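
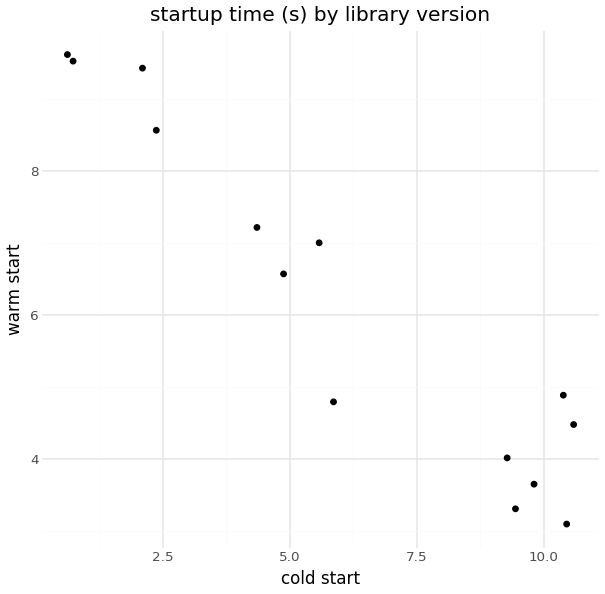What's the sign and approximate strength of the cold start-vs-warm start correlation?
negative, strong

Points are negatively correlated; strong (|r| ≈ 1.0).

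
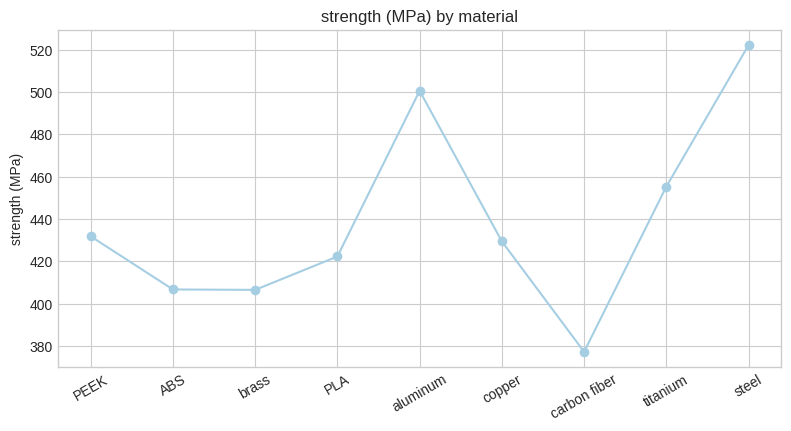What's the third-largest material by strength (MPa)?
Top 4: steel ≈ 520, aluminum ≈ 500, titanium ≈ 460, PEEK ≈ 440.

titanium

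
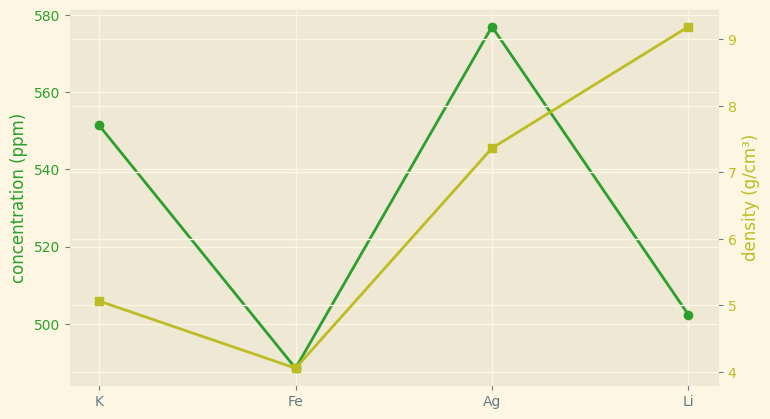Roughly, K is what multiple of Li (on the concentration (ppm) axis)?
≈ 1.1×

K ≈ 550, Li ≈ 500; 550/500 ≈ 1.1.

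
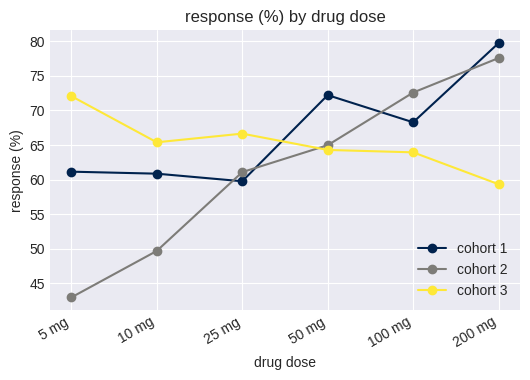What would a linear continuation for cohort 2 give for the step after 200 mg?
Last three: 65, 75, 80 → slope ≈ 7.5/step → next ≈ 87.5.

≈ 87.5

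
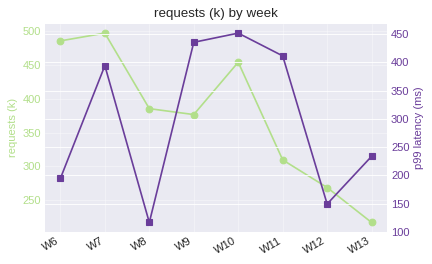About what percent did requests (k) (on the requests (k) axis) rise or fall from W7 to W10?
≈ -10%

W7 ≈ 500, W10 ≈ 450; (450 − 500) / 500 ≈ -10%.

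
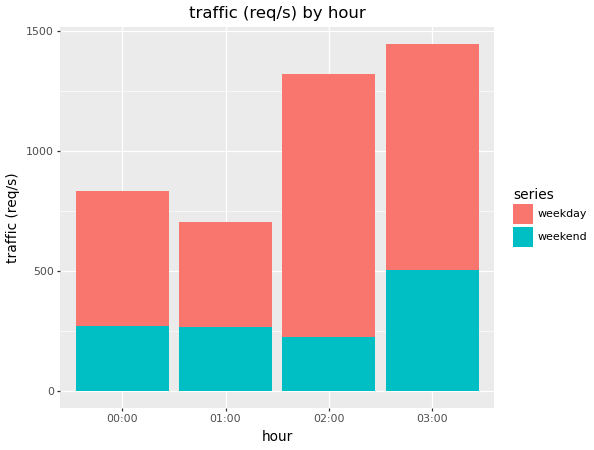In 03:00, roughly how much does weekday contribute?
weekday top ≈ 1400, bottom ≈ 600; segment ≈ 800.

≈ 800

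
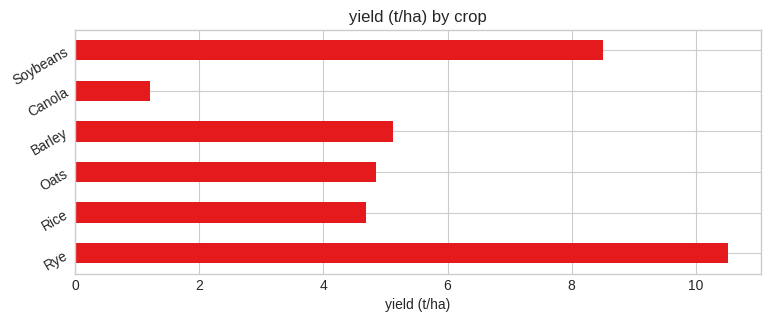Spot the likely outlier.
Rye ≈ 11; the rest sit between ≈ 1 and ≈ 8.

Rye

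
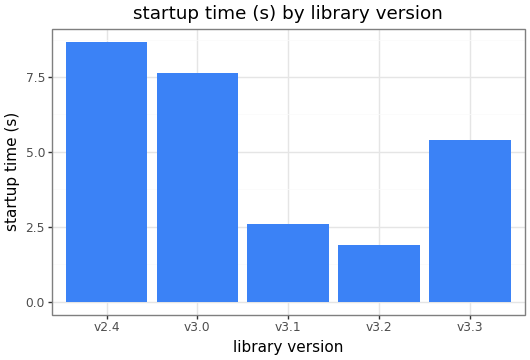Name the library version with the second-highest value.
Top 3: v2.4 ≈ 9, v3.0 ≈ 8, v3.3 ≈ 5.

v3.0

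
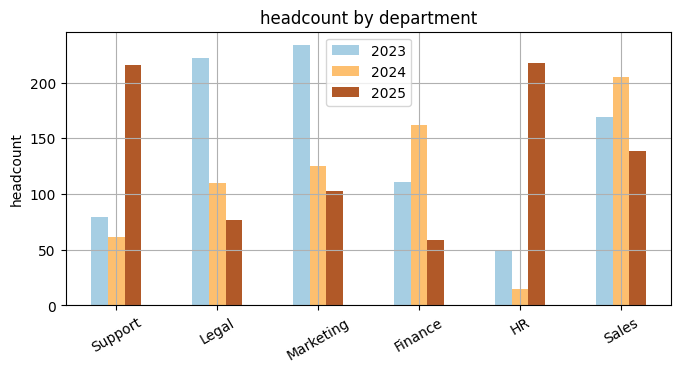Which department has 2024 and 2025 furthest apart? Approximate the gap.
HR, ≈ 200

HR: 2024 ≈ 20, 2025 ≈ 220 → gap ≈ 200. Next-largest (Support) is only ≈ 160.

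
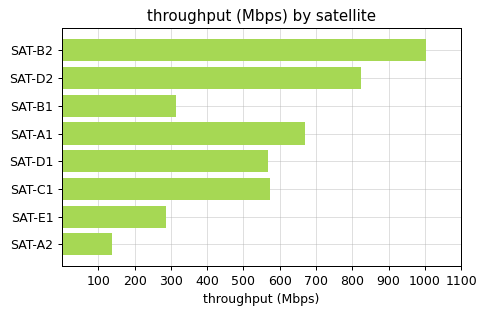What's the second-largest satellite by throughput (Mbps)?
Top 3: SAT-B2 ≈ 1000, SAT-D2 ≈ 800, SAT-A1 ≈ 700.

SAT-D2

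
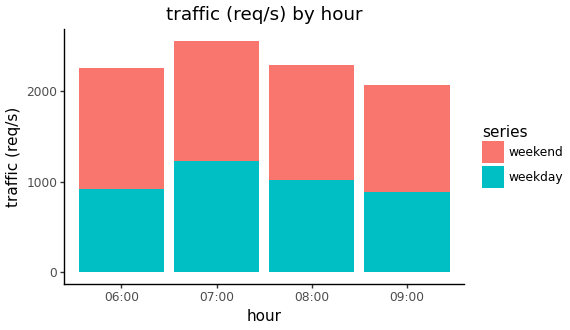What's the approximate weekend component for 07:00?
weekend top ≈ 2500, bottom ≈ 1000; segment ≈ 1500.

≈ 1500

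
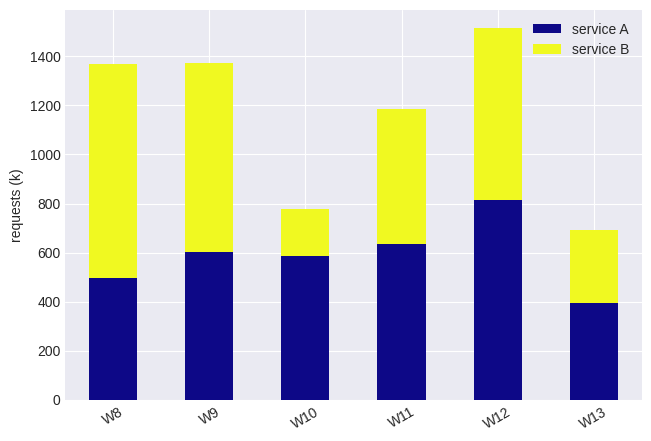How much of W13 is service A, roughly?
service A top ≈ 400, bottom ≈ 0; segment ≈ 400.

≈ 400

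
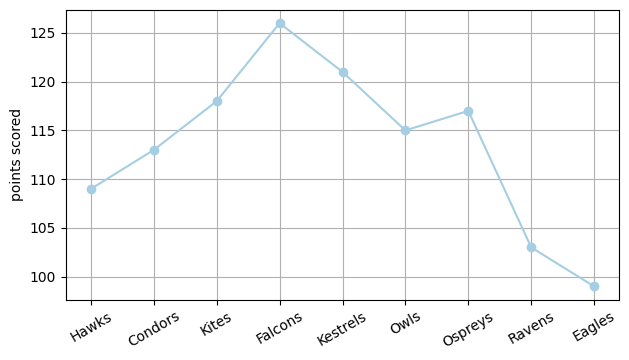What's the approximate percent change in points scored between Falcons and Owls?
≈ -8%

Falcons ≈ 125, Owls ≈ 115; (115 − 125) / 125 ≈ -8%.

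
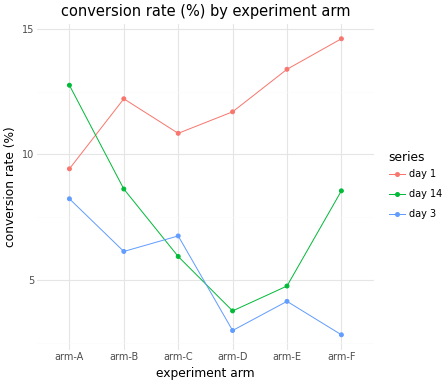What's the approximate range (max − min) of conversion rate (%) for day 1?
≈ 6

Max arm-F ≈ 15, min arm-A ≈ 9; range ≈ 6.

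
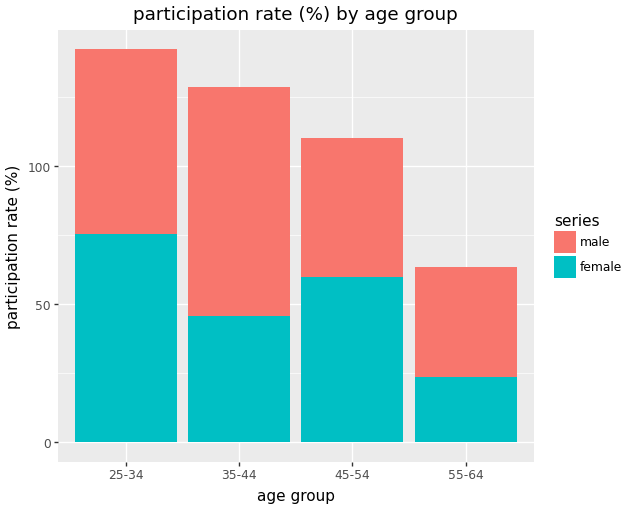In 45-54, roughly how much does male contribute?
male top ≈ 120, bottom ≈ 60; segment ≈ 60.

≈ 60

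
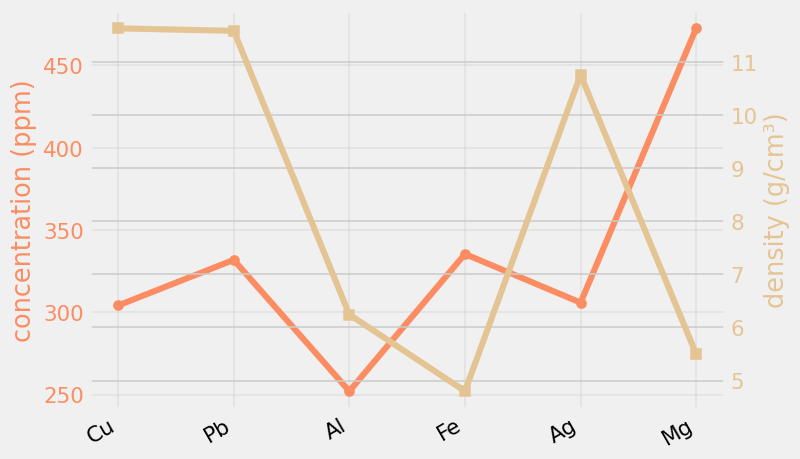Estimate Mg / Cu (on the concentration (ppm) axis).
≈ 1.6×

Mg ≈ 480, Cu ≈ 300; 480/300 ≈ 1.6.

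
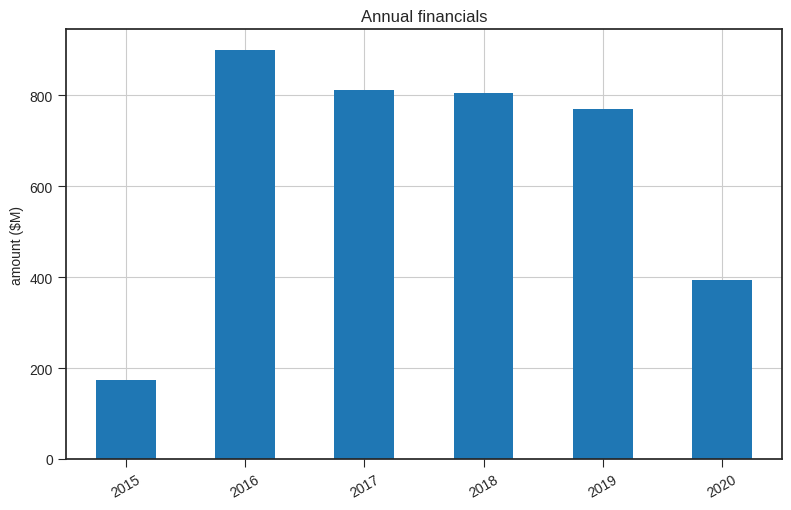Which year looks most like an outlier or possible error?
2015 ≈ 200; the rest sit between ≈ 400 and ≈ 900.

2015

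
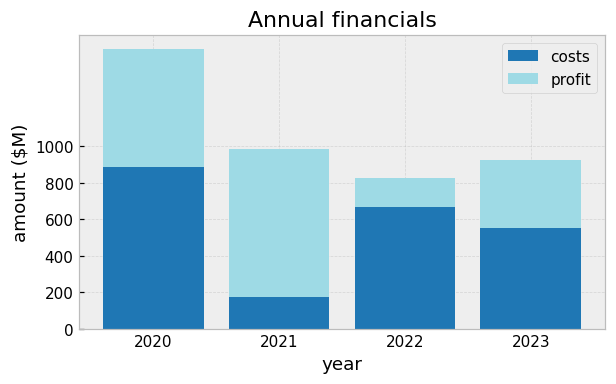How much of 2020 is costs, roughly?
costs top ≈ 800, bottom ≈ 0; segment ≈ 800.

≈ 800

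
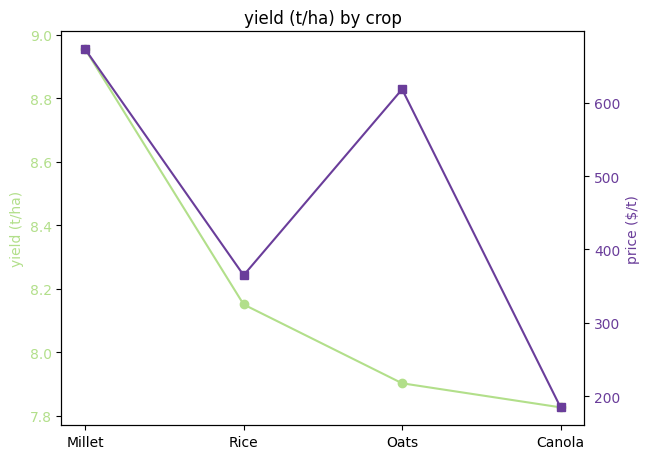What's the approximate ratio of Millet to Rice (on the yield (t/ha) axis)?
Millet ≈ 9.0, Rice ≈ 8.2; 9.0/8.2 ≈ 1.1.

≈ 1.1×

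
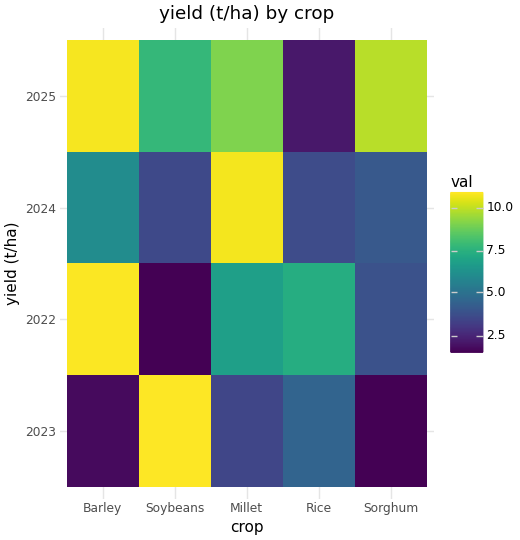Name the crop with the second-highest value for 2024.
Top 3 for 2024: Millet ≈ 11, Barley ≈ 6, Sorghum ≈ 4.

Barley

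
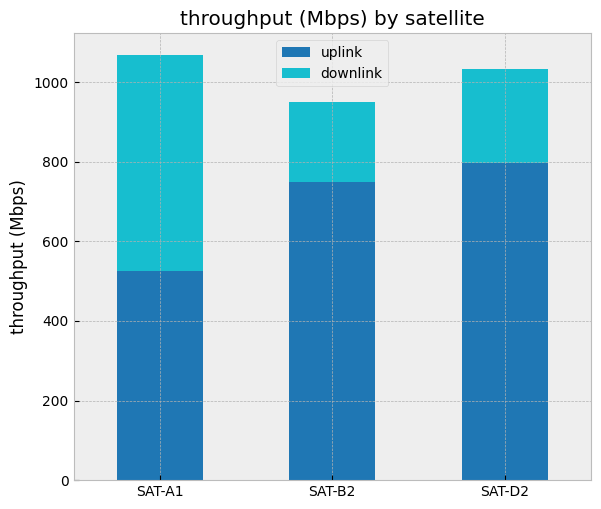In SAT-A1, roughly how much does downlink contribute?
downlink top ≈ 1100, bottom ≈ 500; segment ≈ 600.

≈ 600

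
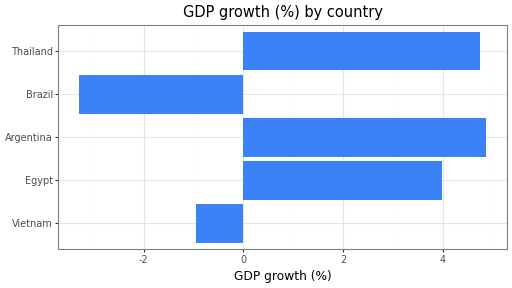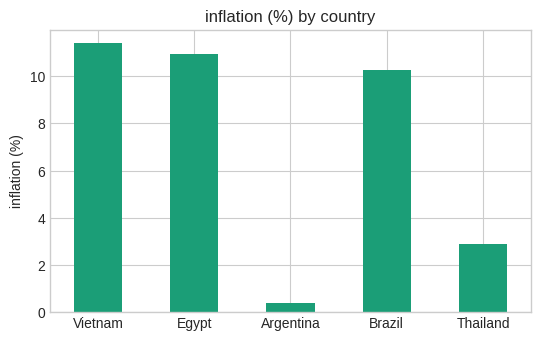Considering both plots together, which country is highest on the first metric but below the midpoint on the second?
Argentina

Chart 2 median inflation (%) ≈ 10; below-median countries: Argentina, Thailand. Among those, Argentina has the highest GDP growth (%) (≈ 5).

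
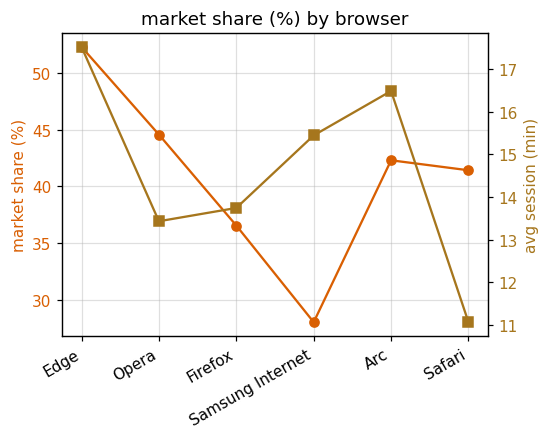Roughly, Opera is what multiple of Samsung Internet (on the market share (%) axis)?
Opera ≈ 45, Samsung Internet ≈ 30; 45/30 ≈ 1.5.

≈ 1.5×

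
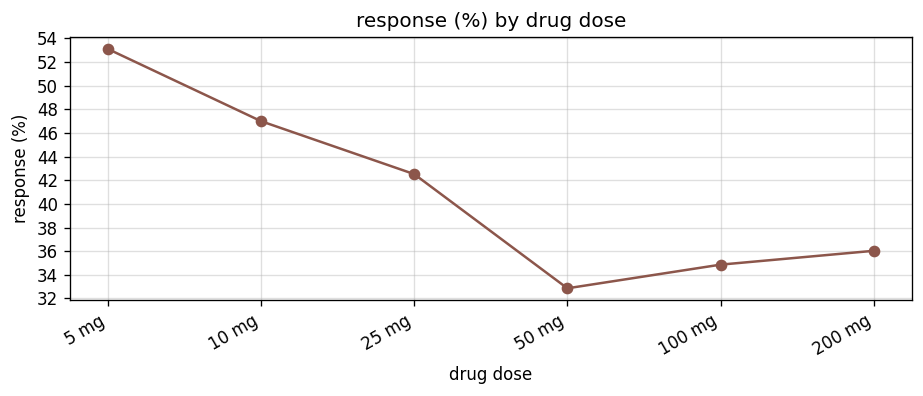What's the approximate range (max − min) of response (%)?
Max 5 mg ≈ 54, min 50 mg ≈ 32; range ≈ 22.

≈ 22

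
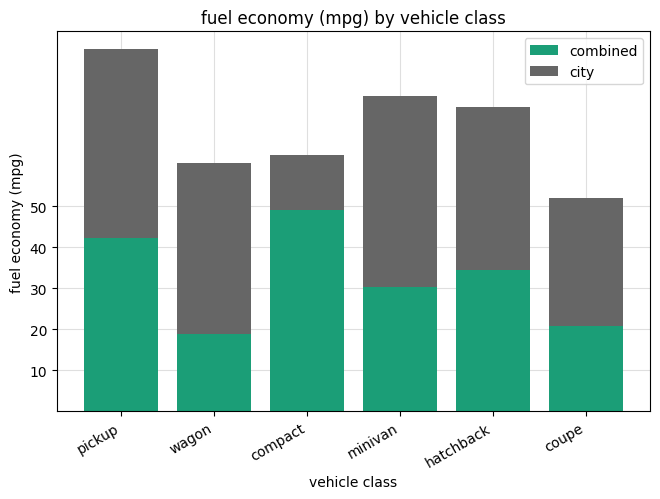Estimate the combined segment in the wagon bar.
combined top ≈ 20, bottom ≈ 0; segment ≈ 20.

≈ 20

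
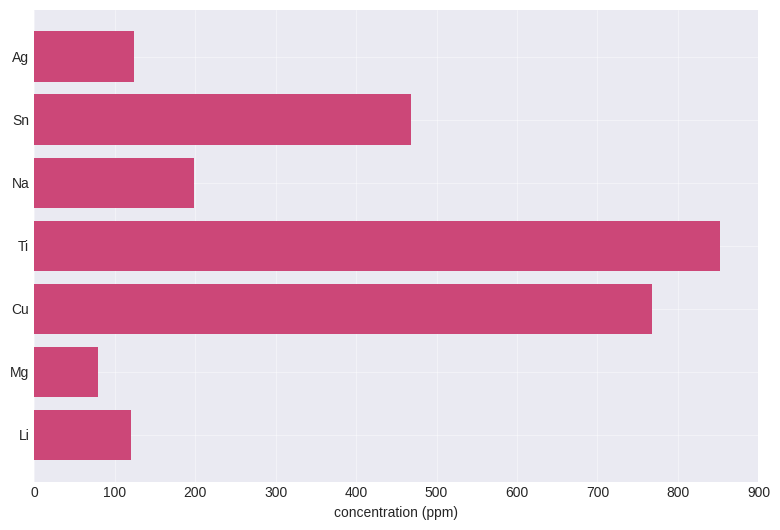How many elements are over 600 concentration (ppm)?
2

Above 600: Ti, Cu.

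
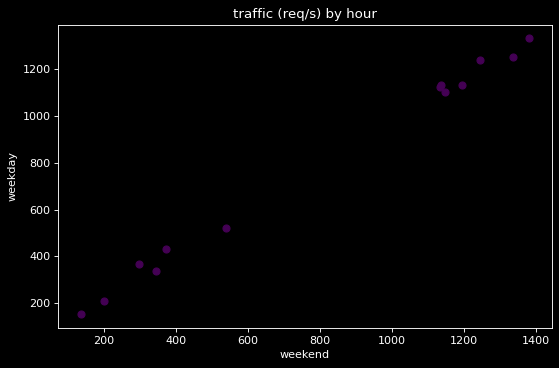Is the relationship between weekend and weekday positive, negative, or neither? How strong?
positive, strong

Points are positively correlated; strong (|r| ≈ 1.0).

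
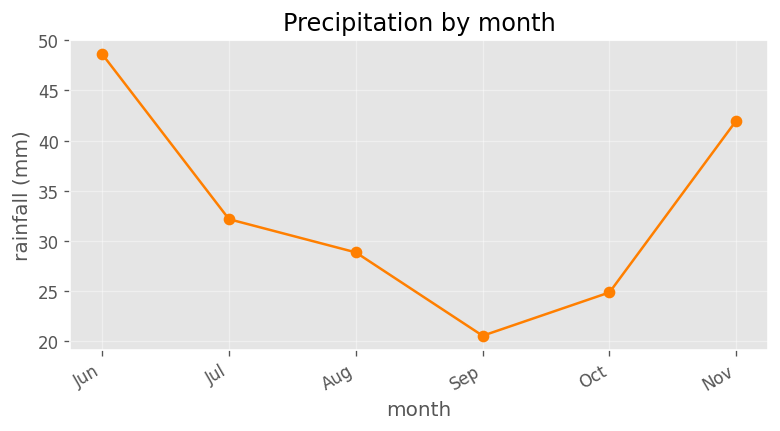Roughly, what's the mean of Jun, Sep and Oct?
≈ 32

(50 + 20 + 25) / 3 ≈ 32.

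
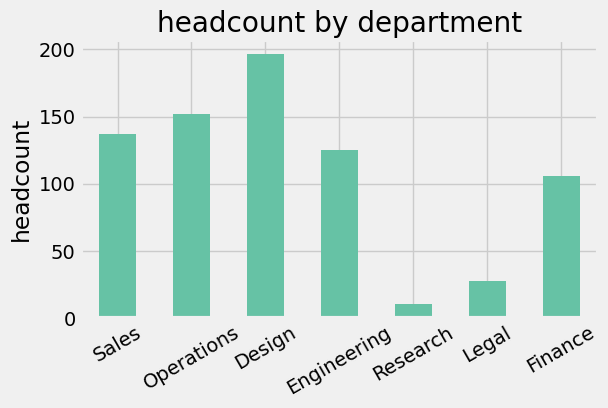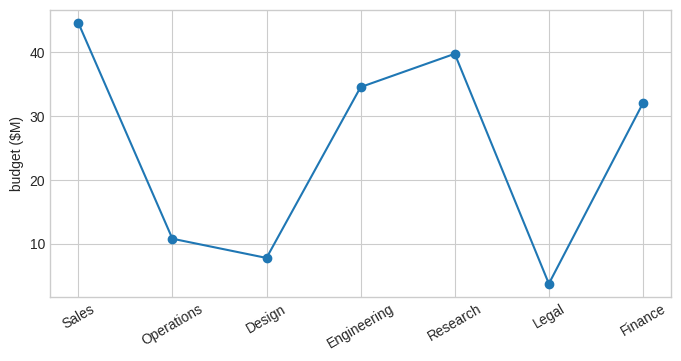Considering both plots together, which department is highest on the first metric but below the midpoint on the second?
Chart 2 median budget ($M) ≈ 30; below-median departments: Operations, Design, Legal. Among those, Design has the highest headcount (≈ 200).

Design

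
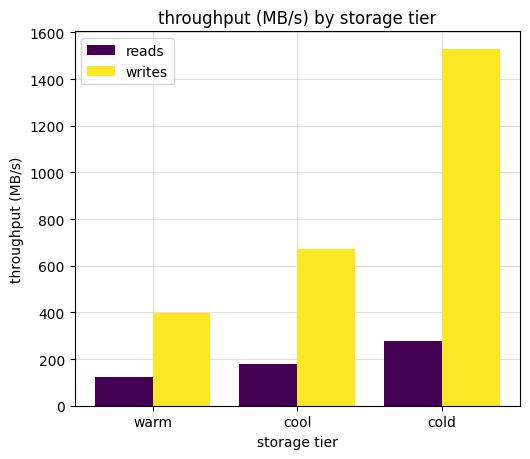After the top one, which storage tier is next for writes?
Top 3 for writes: cold ≈ 1600, cool ≈ 600, warm ≈ 400.

cool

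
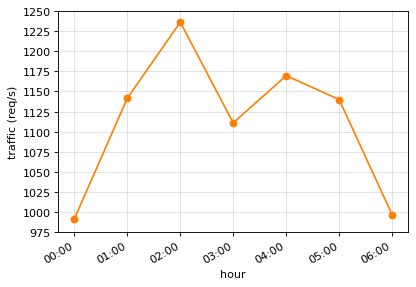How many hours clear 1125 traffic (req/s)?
Above 1125: 01:00, 02:00, 04:00, 05:00.

4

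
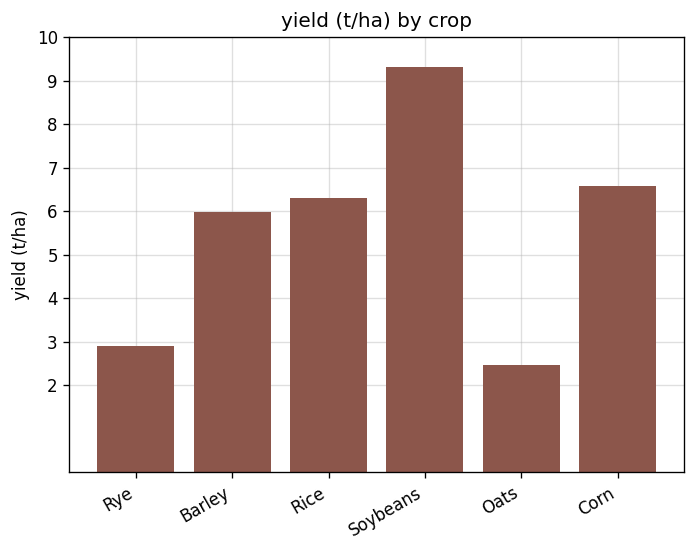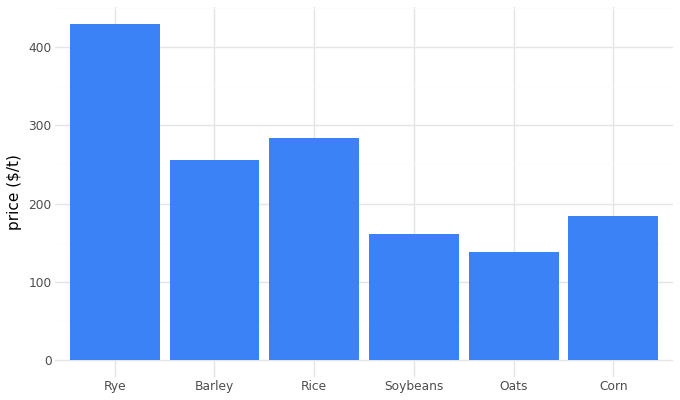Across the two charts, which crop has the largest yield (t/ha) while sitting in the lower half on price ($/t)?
Soybeans

Chart 2 median price ($/t) ≈ 200; below-median crops: Soybeans, Oats, Corn. Among those, Soybeans has the highest yield (t/ha) (≈ 9).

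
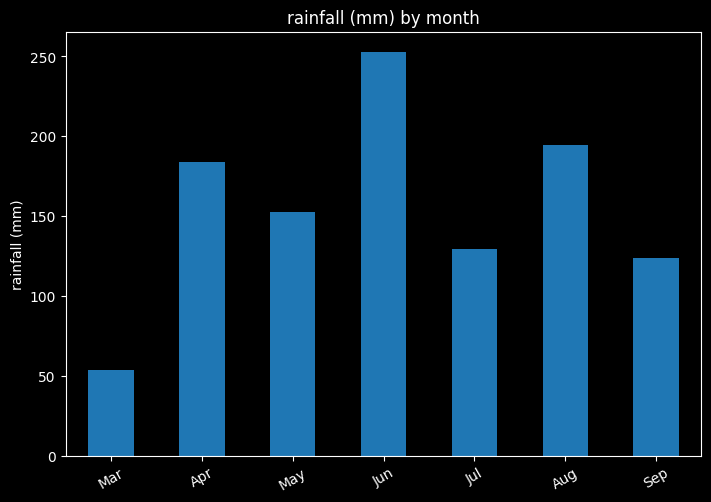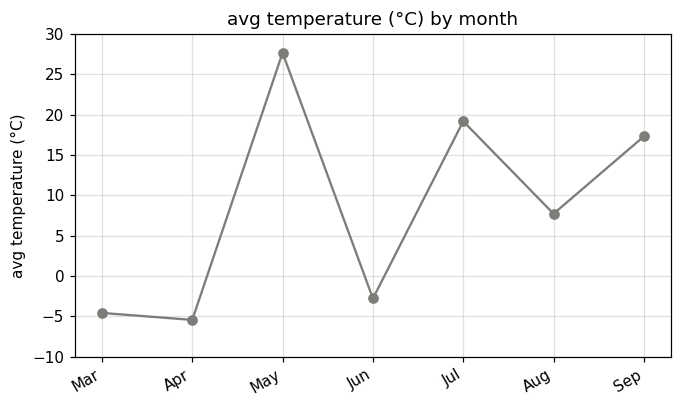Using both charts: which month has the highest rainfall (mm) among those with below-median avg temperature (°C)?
Chart 2 median avg temperature (°C) ≈ 10; below-median months: Mar, Apr, Jun. Among those, Jun has the highest rainfall (mm) (≈ 250).

Jun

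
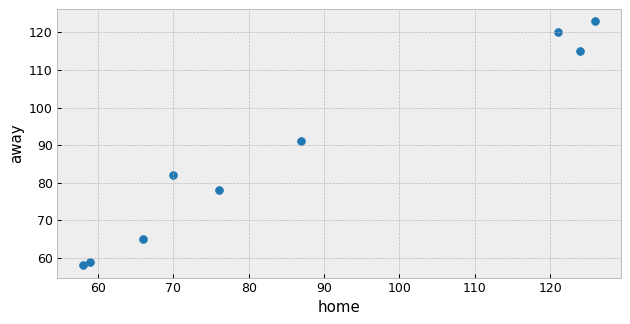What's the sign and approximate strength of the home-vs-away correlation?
Points are positively correlated; strong (|r| ≈ 1.0).

positive, strong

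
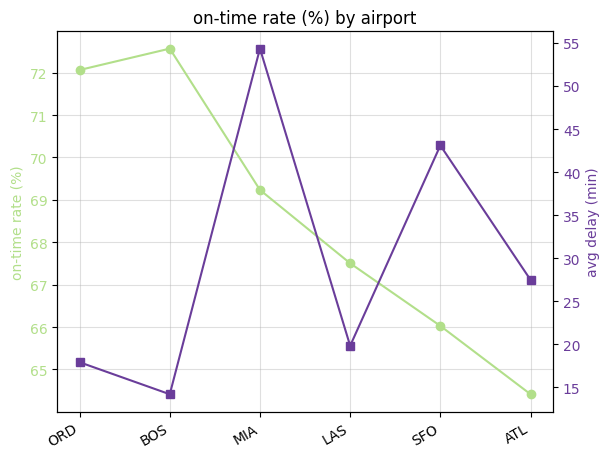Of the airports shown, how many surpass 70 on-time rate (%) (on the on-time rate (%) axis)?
2

Above 70: ORD, BOS.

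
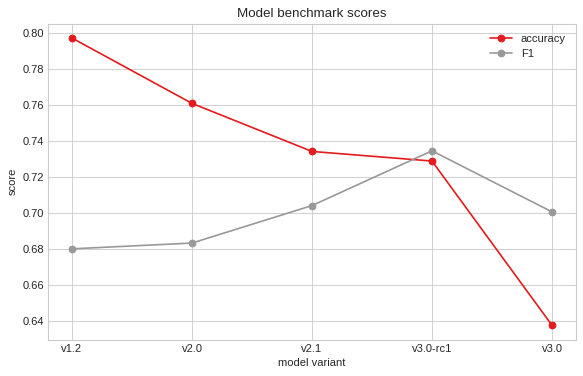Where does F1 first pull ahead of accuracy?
v3.0-rc1

v2.1: F1 ≈ 0.70 vs accuracy ≈ 0.74 (not yet); v3.0-rc1: F1 ≈ 0.74 vs accuracy ≈ 0.72 (first crossover).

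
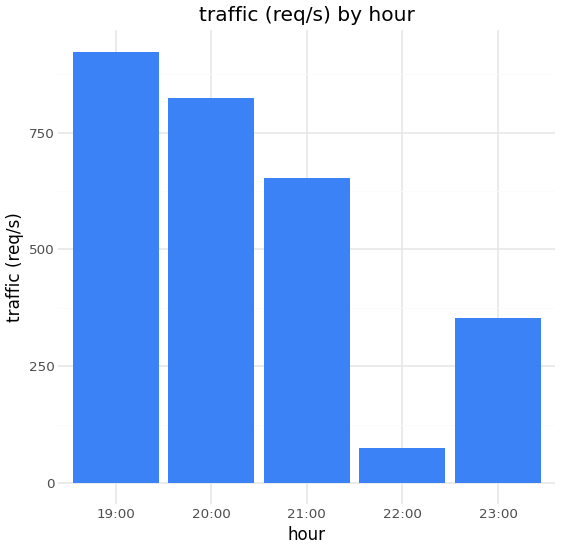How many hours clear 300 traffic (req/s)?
4

Above 300: 19:00, 20:00, 21:00, 23:00.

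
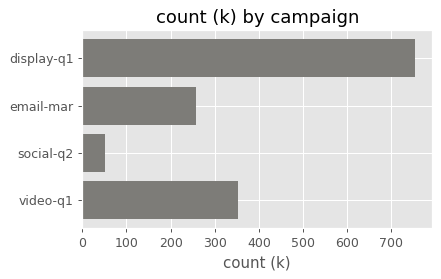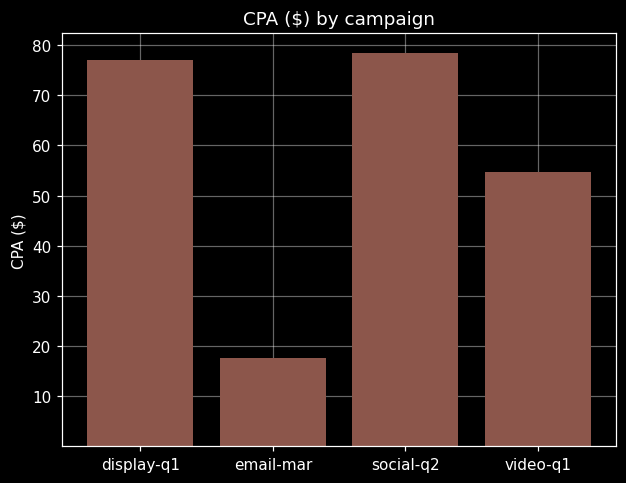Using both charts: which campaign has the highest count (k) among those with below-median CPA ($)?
video-q1

Chart 2 median CPA ($) ≈ 70; below-median campaigns: email-mar, video-q1. Among those, video-q1 has the highest count (k) (≈ 400).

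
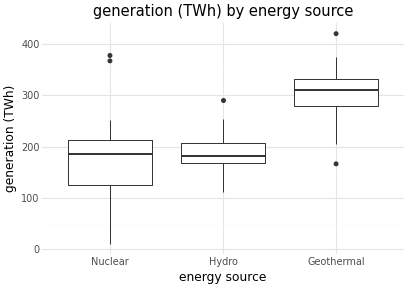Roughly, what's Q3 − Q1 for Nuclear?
≈ 100

Q3 ≈ 220, Q1 ≈ 120; IQR ≈ 100.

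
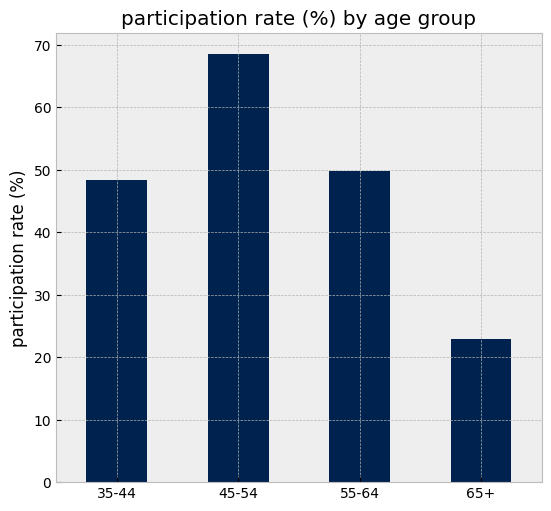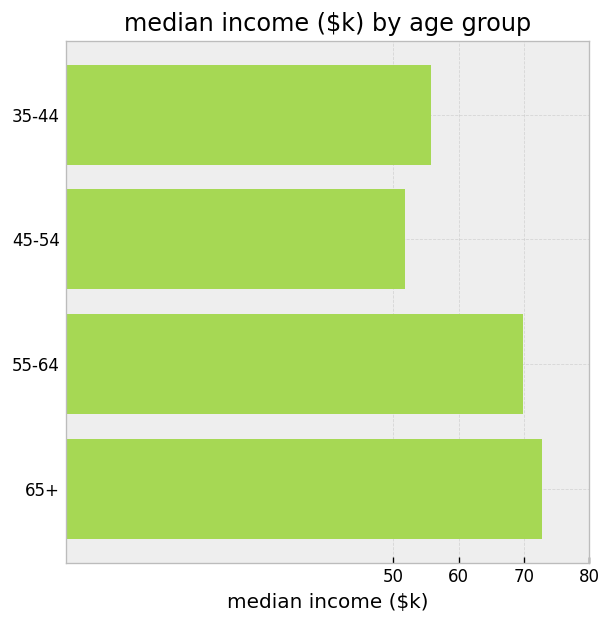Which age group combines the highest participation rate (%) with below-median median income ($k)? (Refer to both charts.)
Chart 2 median median income ($k) ≈ 60; below-median age groups: 35-44, 45-54. Among those, 45-54 has the highest participation rate (%) (≈ 70).

45-54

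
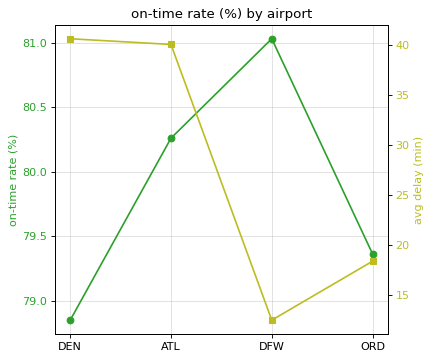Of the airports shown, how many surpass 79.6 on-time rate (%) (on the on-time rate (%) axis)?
Above 79.6: ATL, DFW.

2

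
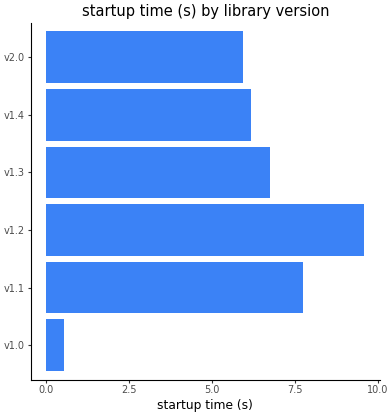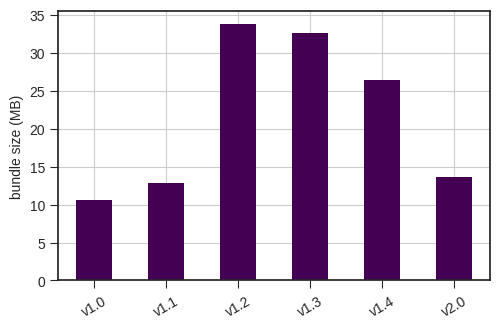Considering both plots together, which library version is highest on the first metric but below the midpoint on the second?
v1.1

Chart 2 median bundle size (MB) ≈ 20; below-median library versions: v1.0, v1.1, v2.0. Among those, v1.1 has the highest startup time (s) (≈ 8).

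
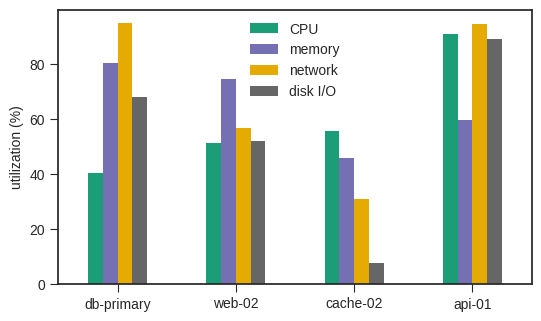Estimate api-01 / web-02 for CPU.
api-01 ≈ 90, web-02 ≈ 50; 90/50 ≈ 1.8.

≈ 1.8×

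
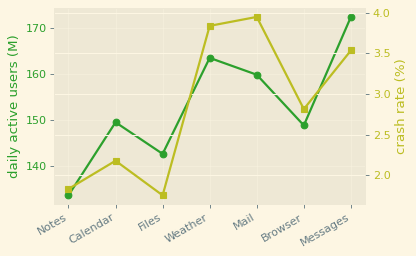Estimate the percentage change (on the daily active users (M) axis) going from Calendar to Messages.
≈ +13.3%

Calendar ≈ 150, Messages ≈ 170; (170 − 150) / 150 ≈ +13.3%.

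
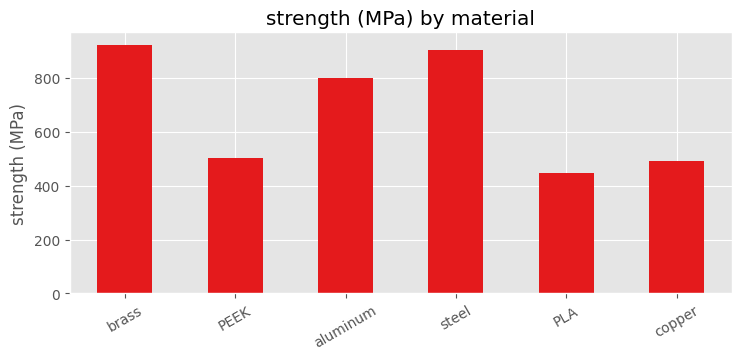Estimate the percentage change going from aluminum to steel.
≈ +12.5%

aluminum ≈ 800, steel ≈ 900; (900 − 800) / 800 ≈ +12.5%.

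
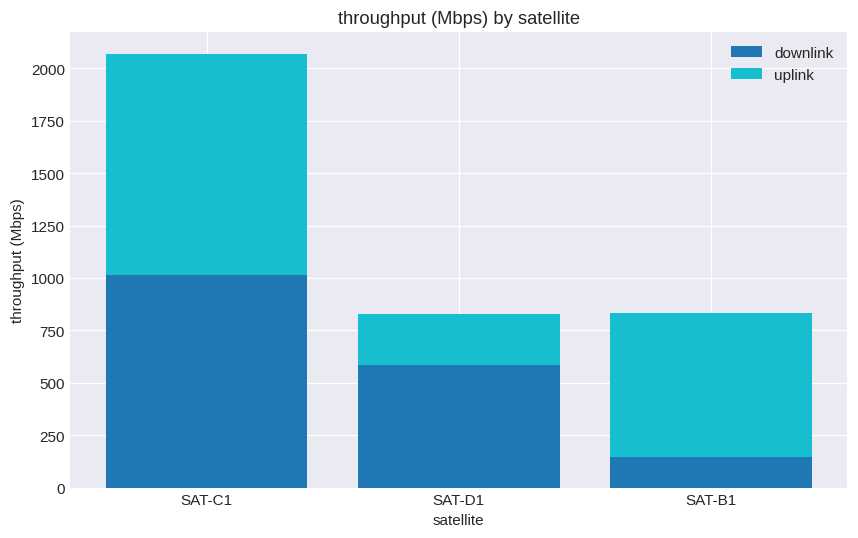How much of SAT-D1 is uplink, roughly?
uplink top ≈ 800, bottom ≈ 600; segment ≈ 200.

≈ 200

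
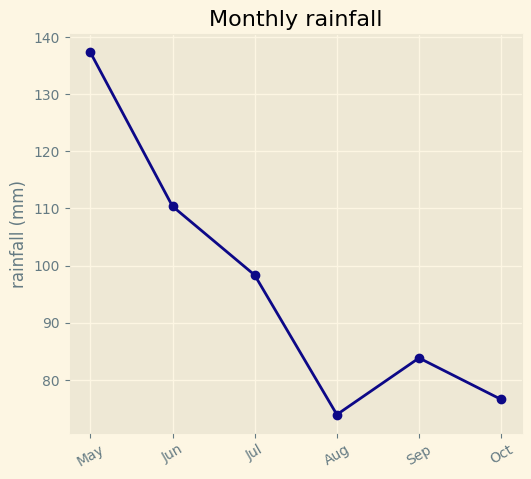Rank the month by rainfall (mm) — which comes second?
Top 3: May ≈ 140, Jun ≈ 110, Jul ≈ 100.

Jun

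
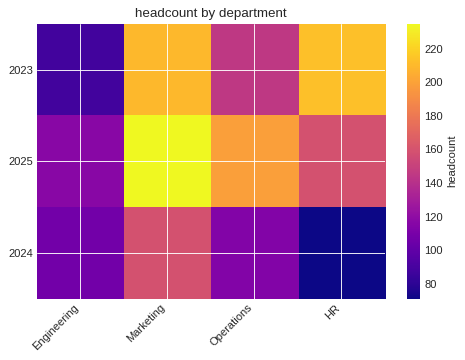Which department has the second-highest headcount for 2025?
Operations

Top 3 for 2025: Marketing ≈ 240, Operations ≈ 200, HR ≈ 160.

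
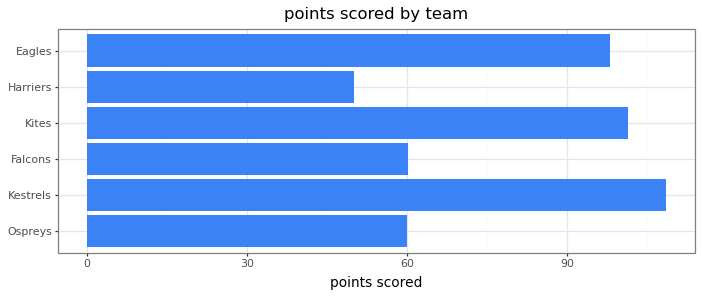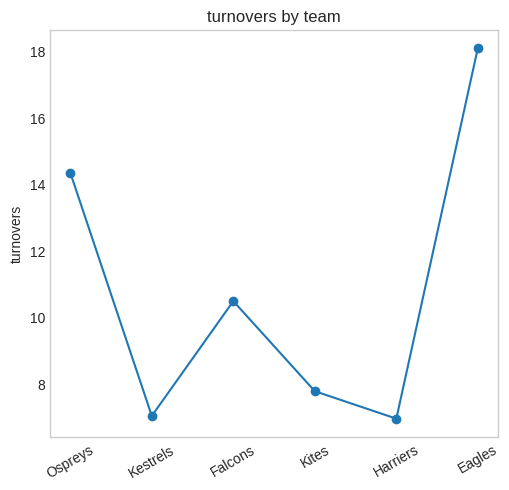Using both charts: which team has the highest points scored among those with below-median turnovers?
Chart 2 median turnovers ≈ 10; below-median teams: Kestrels, Kites, Harriers. Among those, Kestrels has the highest points scored (≈ 110).

Kestrels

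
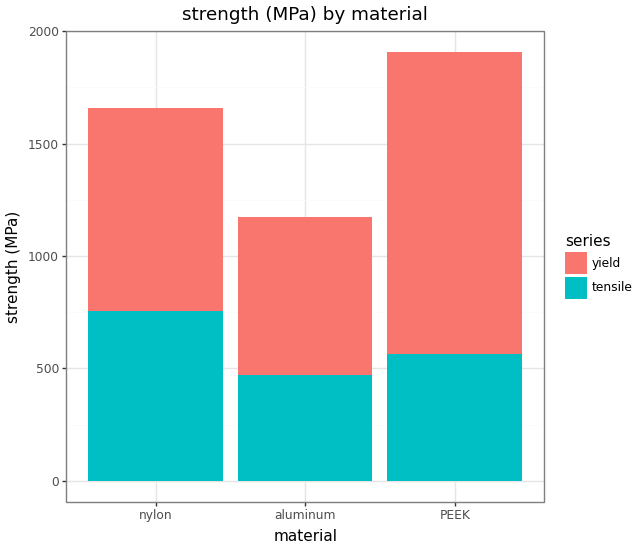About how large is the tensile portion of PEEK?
≈ 600

tensile top ≈ 600, bottom ≈ 0; segment ≈ 600.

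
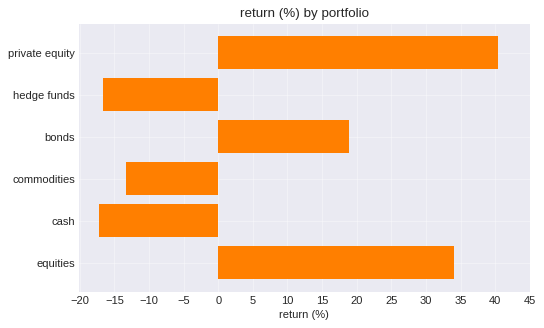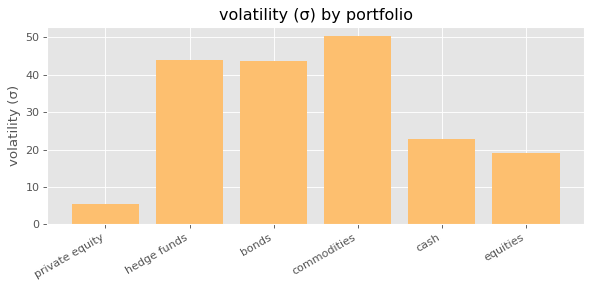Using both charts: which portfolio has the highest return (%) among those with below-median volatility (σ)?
private equity

Chart 2 median volatility (σ) ≈ 35; below-median portfolios: private equity, cash, equities. Among those, private equity has the highest return (%) (≈ 40).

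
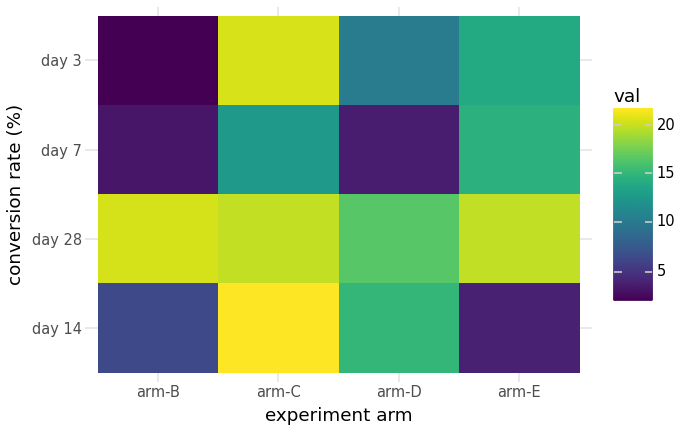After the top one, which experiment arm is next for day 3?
arm-E

Top 3 for day 3: arm-C ≈ 20, arm-E ≈ 14, arm-D ≈ 10.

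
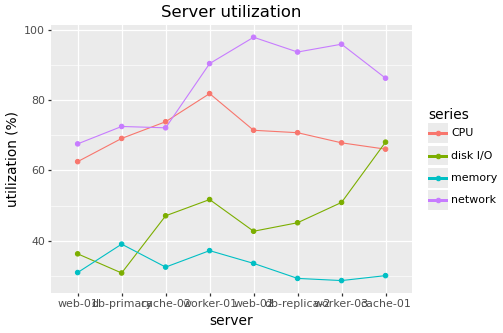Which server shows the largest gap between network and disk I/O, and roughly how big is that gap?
web-02, ≈ 60 %

web-02: network ≈ 100, disk I/O ≈ 40 → gap ≈ 60. Next-largest (db-replica-2) is only ≈ 40.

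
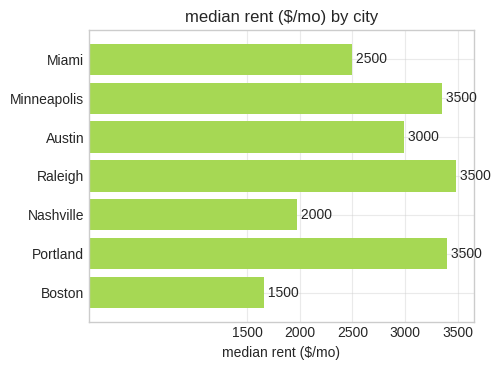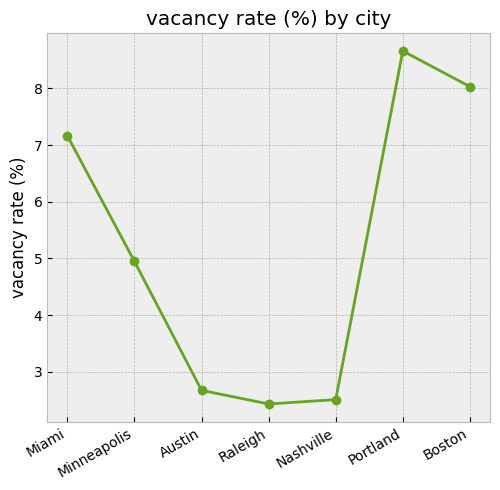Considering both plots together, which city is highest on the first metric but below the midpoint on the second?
Raleigh

Chart 2 median vacancy rate (%) ≈ 5; below-median cities: Austin, Raleigh, Nashville. Among those, Raleigh has the highest median rent ($/mo) (≈ 3500).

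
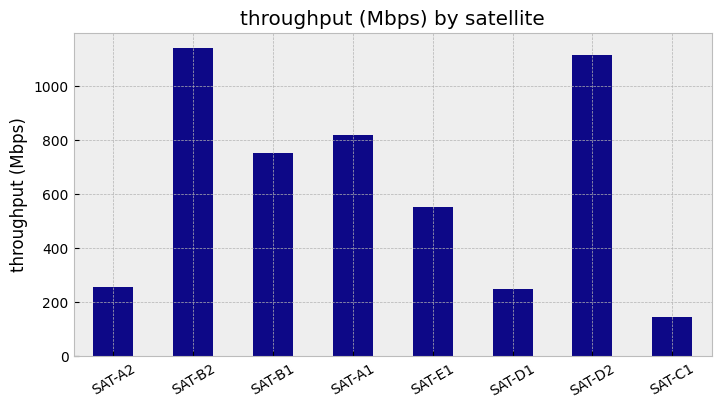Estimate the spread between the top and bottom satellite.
≈ 1000

Max SAT-B2 ≈ 1100, min SAT-C1 ≈ 100; range ≈ 1000.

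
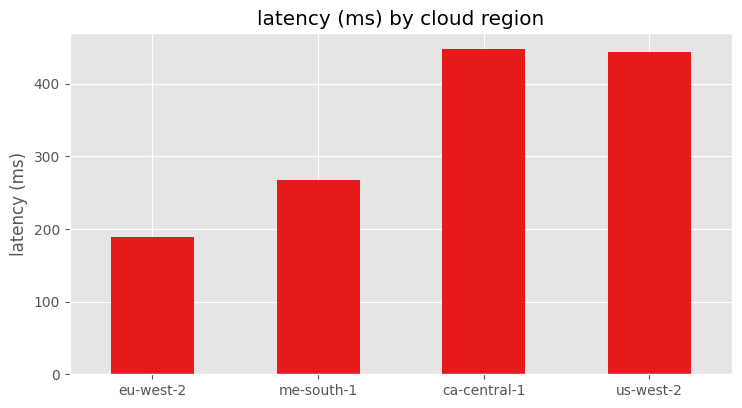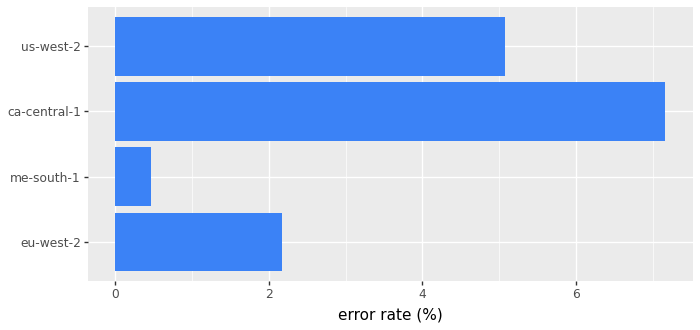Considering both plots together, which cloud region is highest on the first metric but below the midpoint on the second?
Chart 2 median error rate (%) ≈ 4; below-median cloud regions: eu-west-2, me-south-1. Among those, me-south-1 has the highest latency (ms) (≈ 250).

me-south-1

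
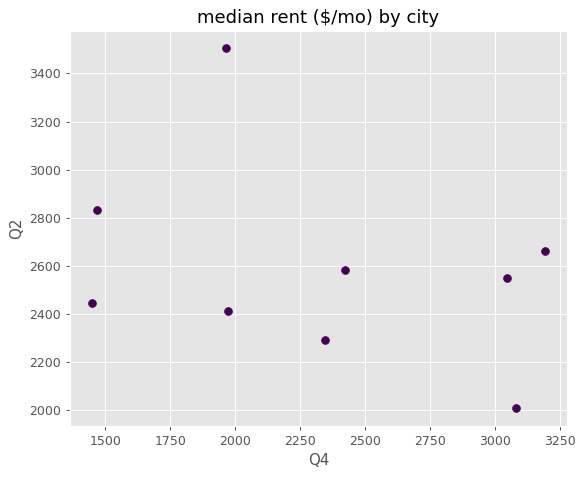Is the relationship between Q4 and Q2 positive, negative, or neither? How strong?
negative, weak

Points are negatively correlated; weak (|r| ≈ 0.3).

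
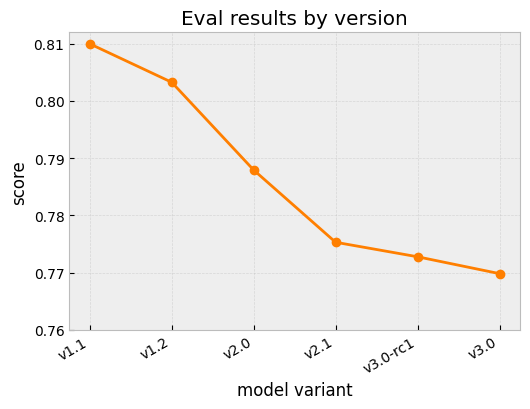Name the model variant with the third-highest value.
Top 4: v1.1 ≈ 0.81, v1.2 ≈ 0.80, v2.0 ≈ 0.79, v2.1 ≈ 0.78.

v2.0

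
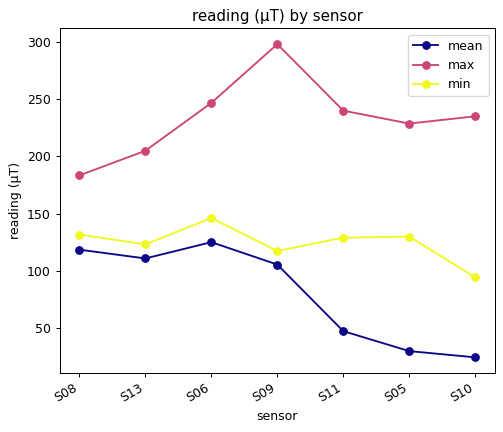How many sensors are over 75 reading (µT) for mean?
4

Above 75: S08, S13, S06, S09.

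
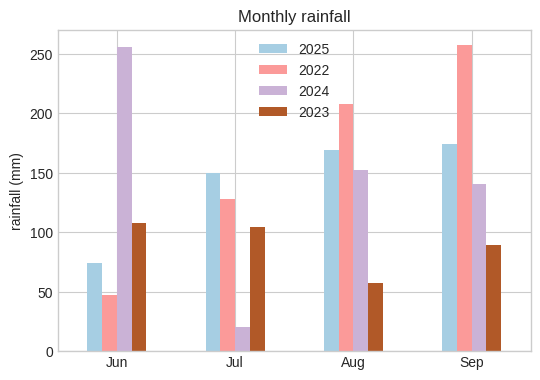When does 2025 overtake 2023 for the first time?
Jul

Jun: 2025 ≈ 75 vs 2023 ≈ 100 (not yet); Jul: 2025 ≈ 150 vs 2023 ≈ 100 (first crossover).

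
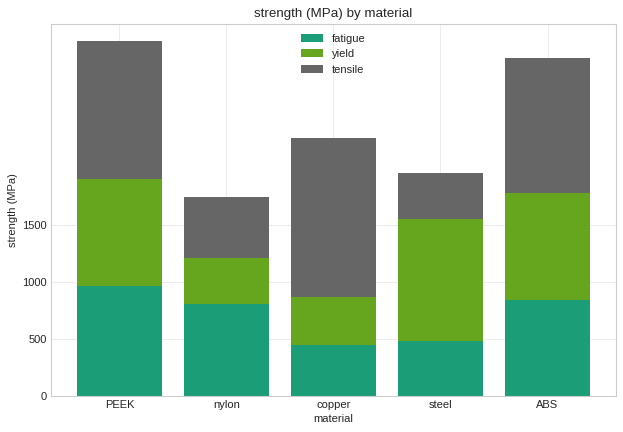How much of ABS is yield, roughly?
≈ 1000

yield top ≈ 2000, bottom ≈ 1000; segment ≈ 1000.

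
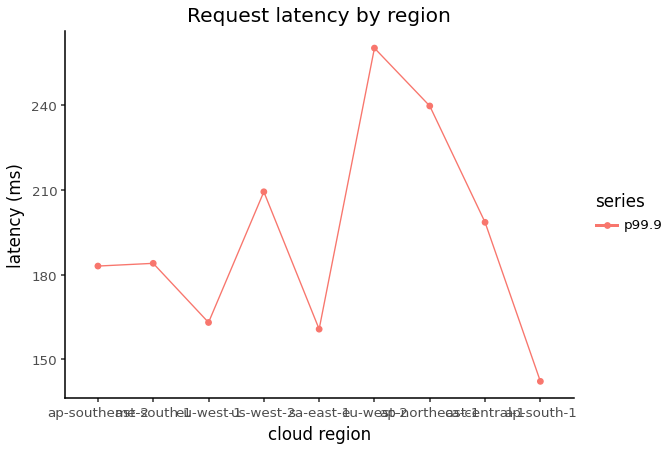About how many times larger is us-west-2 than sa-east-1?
us-west-2 ≈ 210, sa-east-1 ≈ 160; 210/160 ≈ 1.31.

≈ 1.31×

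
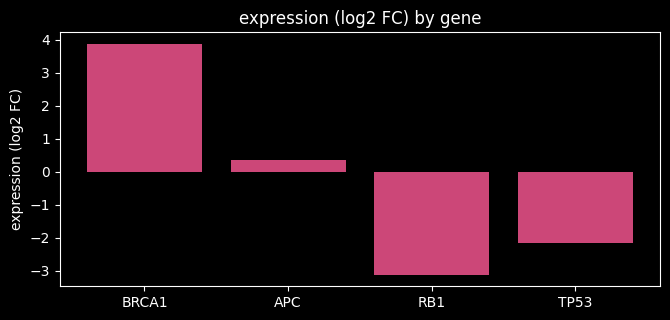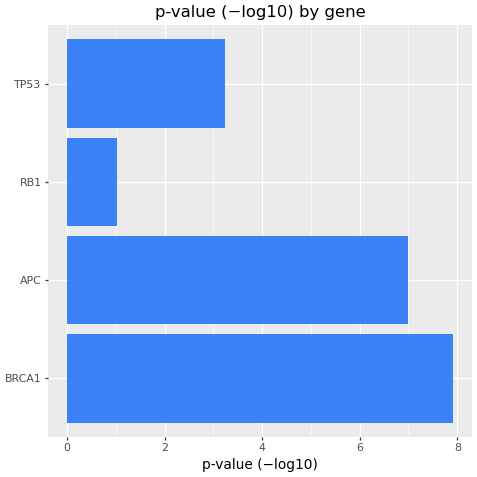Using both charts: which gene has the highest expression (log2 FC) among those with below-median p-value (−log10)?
TP53

Chart 2 median p-value (−log10) ≈ 5; below-median genes: RB1, TP53. Among those, TP53 has the highest expression (log2 FC) (≈ -2).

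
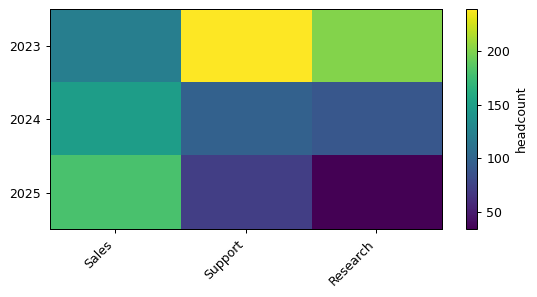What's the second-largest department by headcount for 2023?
Top 3 for 2023: Support ≈ 240, Research ≈ 200, Sales ≈ 120.

Research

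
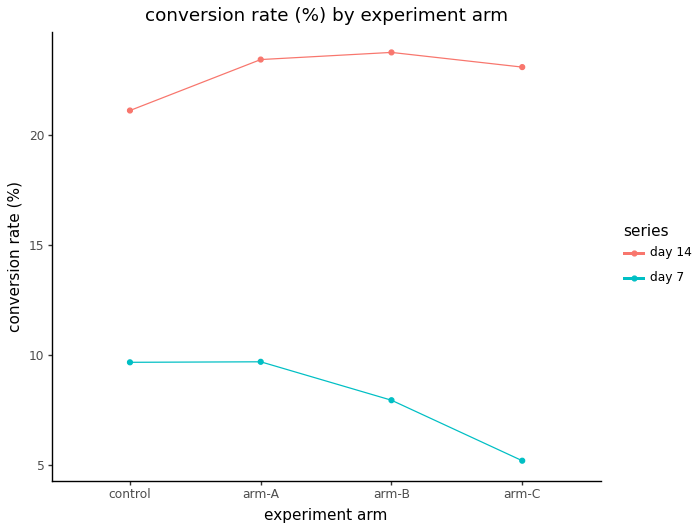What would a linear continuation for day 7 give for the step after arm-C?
≈ 4

Last three: 10, 8, 6 → slope ≈ -2/step → next ≈ 4.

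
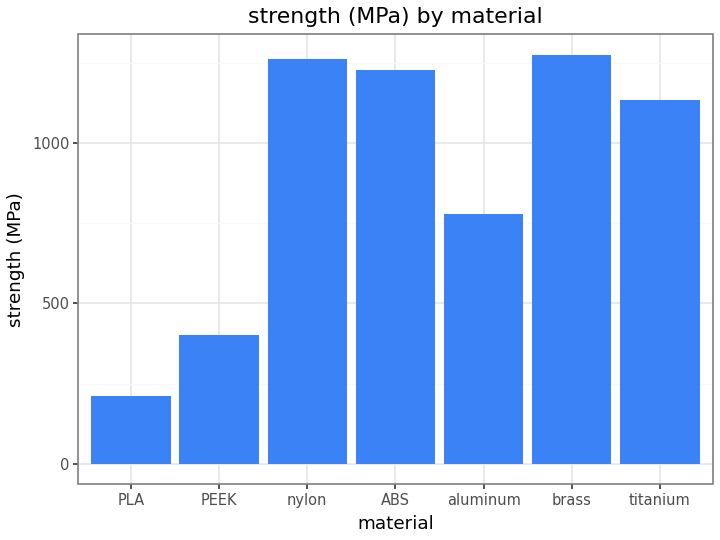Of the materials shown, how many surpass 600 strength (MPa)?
Above 600: nylon, ABS, aluminum, brass, titanium.

5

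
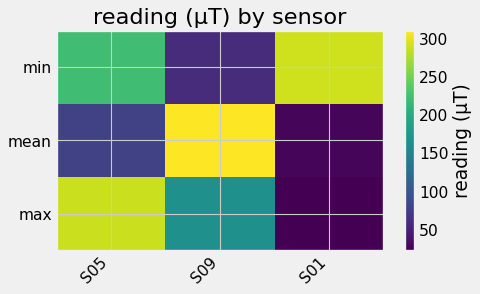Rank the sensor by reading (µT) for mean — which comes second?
S05

Top 3 for mean: S09 ≈ 300, S05 ≈ 75, S01 ≈ 25.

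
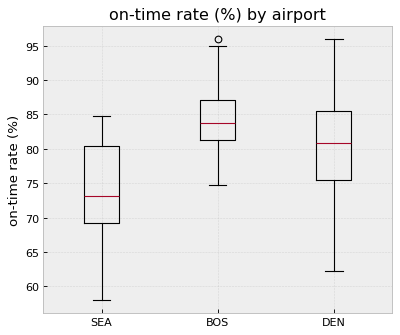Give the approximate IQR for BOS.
Q3 ≈ 87, Q1 ≈ 81; IQR ≈ 6.

≈ 6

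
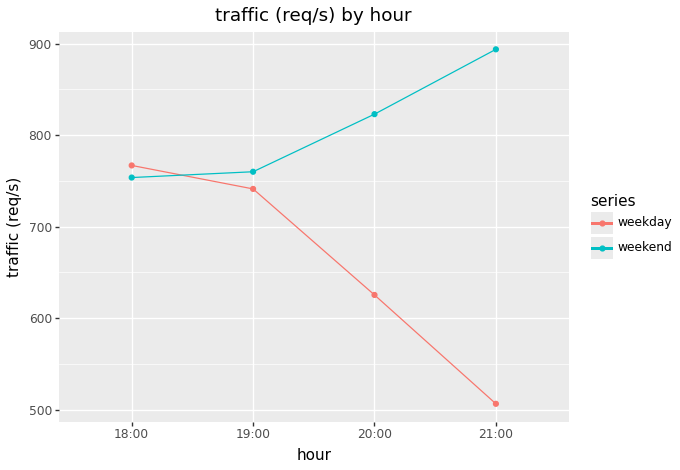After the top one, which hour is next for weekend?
Top 3 for weekend: 21:00 ≈ 900, 20:00 ≈ 800, 19:00 ≈ 750.

20:00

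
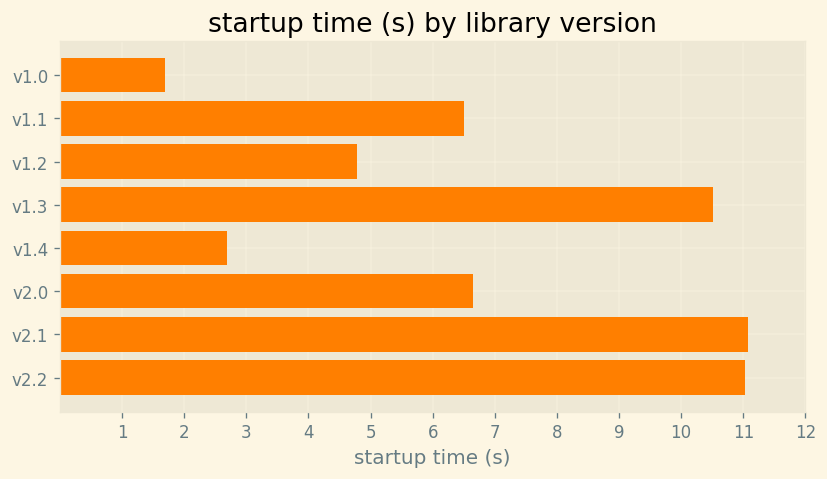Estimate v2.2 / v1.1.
v2.2 ≈ 11, v1.1 ≈ 7; 11/7 ≈ 1.57.

≈ 1.57×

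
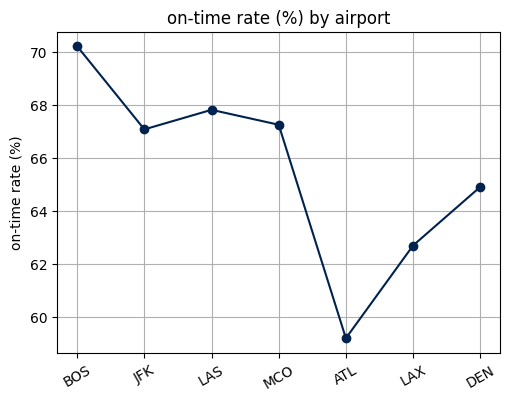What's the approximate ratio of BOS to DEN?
BOS ≈ 70, DEN ≈ 65; 70/65 ≈ 1.08.

≈ 1.08×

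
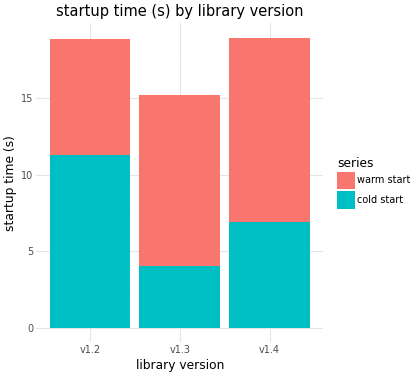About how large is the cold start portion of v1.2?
cold start top ≈ 12, bottom ≈ 0; segment ≈ 12.

≈ 12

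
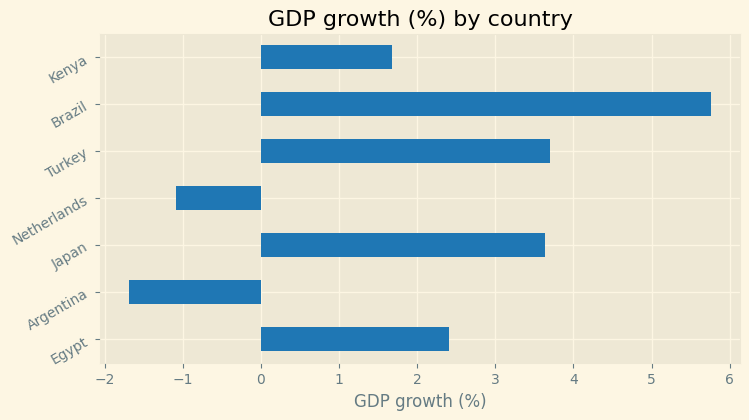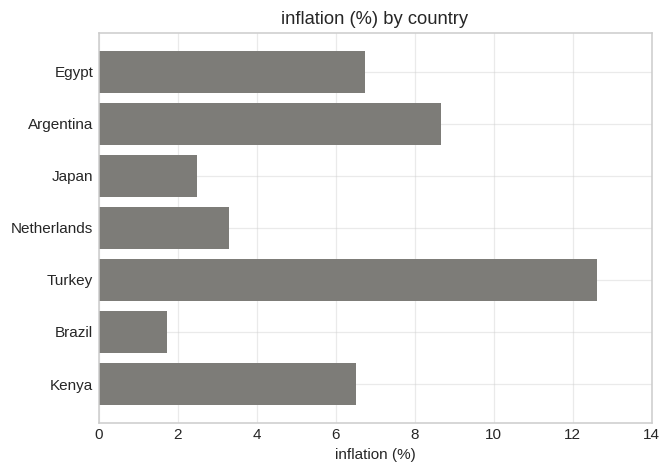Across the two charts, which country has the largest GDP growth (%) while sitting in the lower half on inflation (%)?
Chart 2 median inflation (%) ≈ 6; below-median countries: Japan, Netherlands, Brazil. Among those, Brazil has the highest GDP growth (%) (≈ 6).

Brazil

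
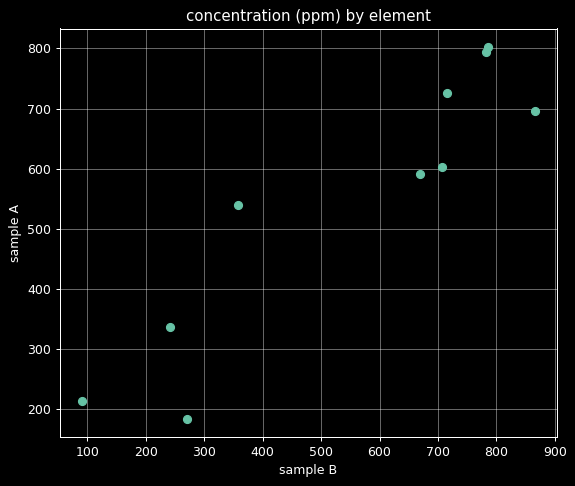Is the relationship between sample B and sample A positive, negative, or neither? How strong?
positive, strong

Points are positively correlated; strong (|r| ≈ 0.9).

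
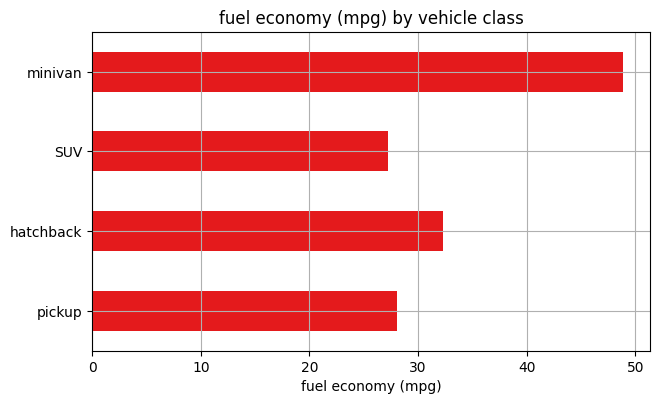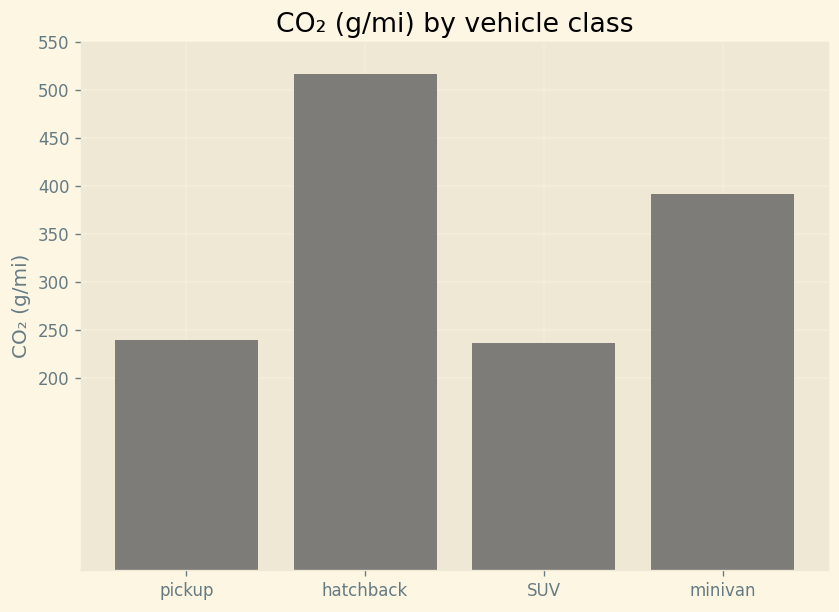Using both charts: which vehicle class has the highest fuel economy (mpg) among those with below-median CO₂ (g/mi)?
pickup

Chart 2 median CO₂ (g/mi) ≈ 300; below-median vehicle classes: pickup, SUV. Among those, pickup has the highest fuel economy (mpg) (≈ 30).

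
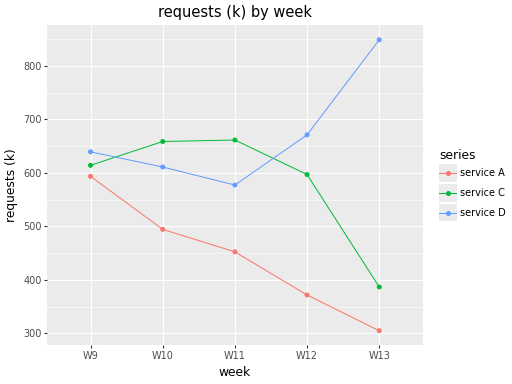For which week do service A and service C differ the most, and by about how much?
W12, ≈ 250 k

W12: service A ≈ 350, service C ≈ 600 → gap ≈ 250. Next-largest (W11) is only ≈ 200.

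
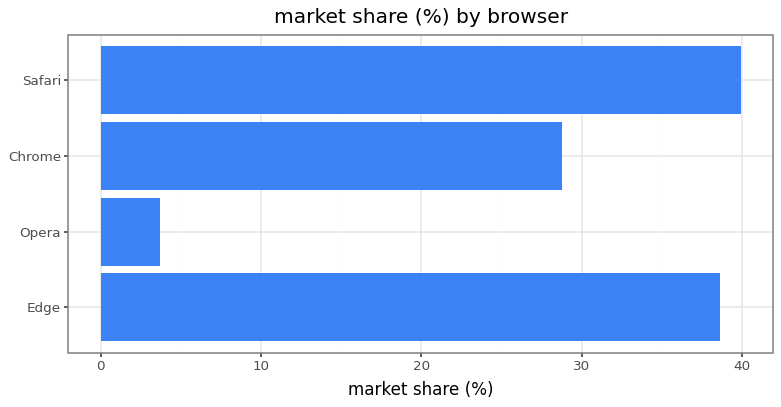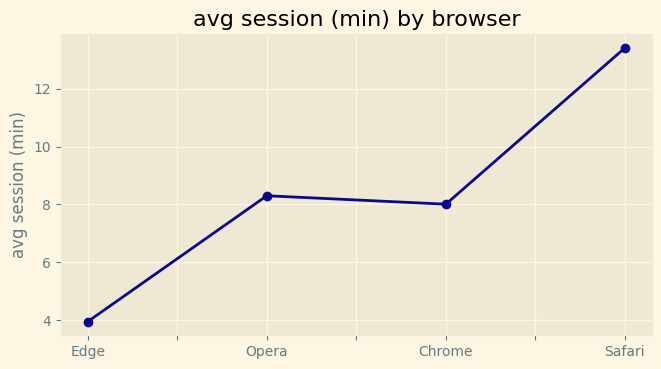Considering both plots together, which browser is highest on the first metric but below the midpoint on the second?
Chart 2 median avg session (min) ≈ 8; below-median browsers: Edge, Chrome. Among those, Edge has the highest market share (%) (≈ 40).

Edge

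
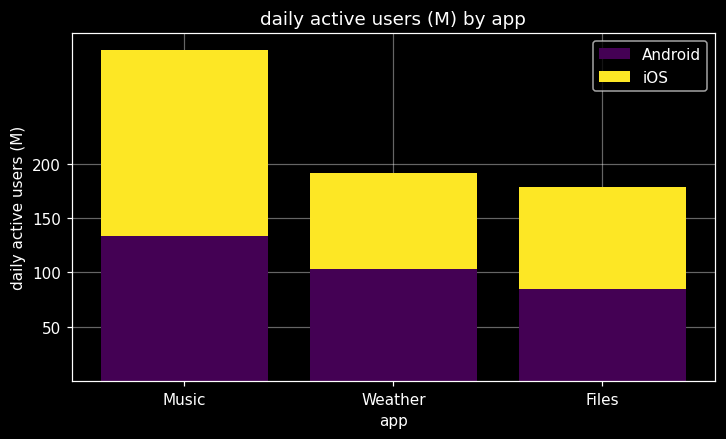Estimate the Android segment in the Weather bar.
Android top ≈ 100, bottom ≈ 0; segment ≈ 100.

≈ 100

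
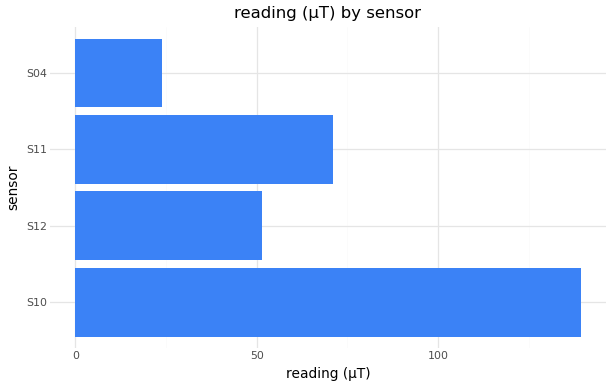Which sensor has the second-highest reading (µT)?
S11

Top 3: S10 ≈ 140, S11 ≈ 80, S12 ≈ 60.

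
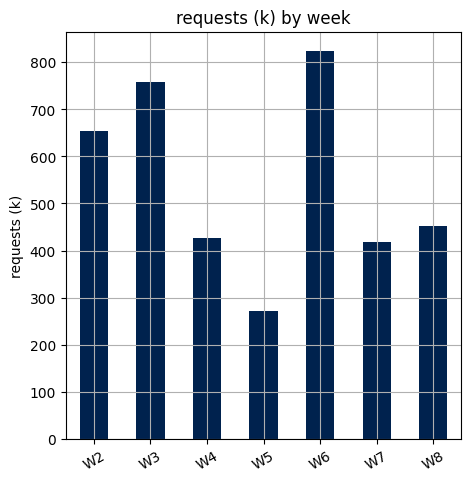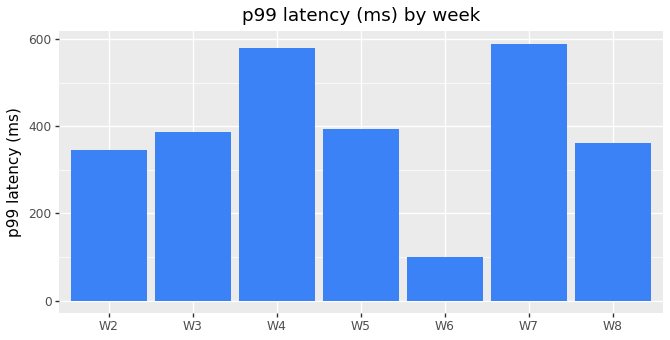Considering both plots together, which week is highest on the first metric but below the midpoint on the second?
Chart 2 median p99 latency (ms) ≈ 400; below-median weeks: W2, W6, W8. Among those, W6 has the highest requests (k) (≈ 800).

W6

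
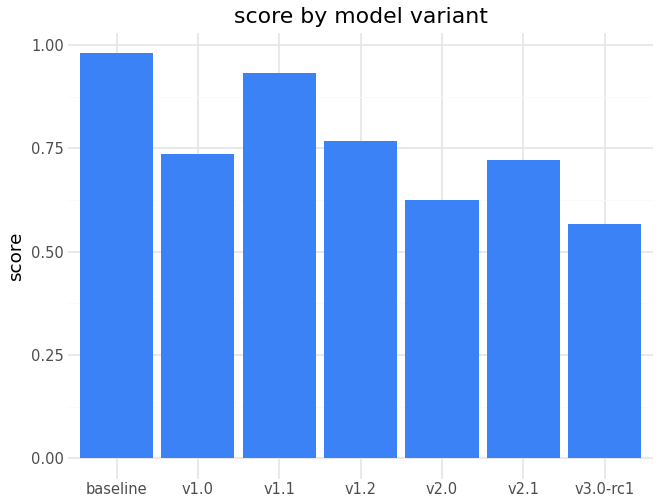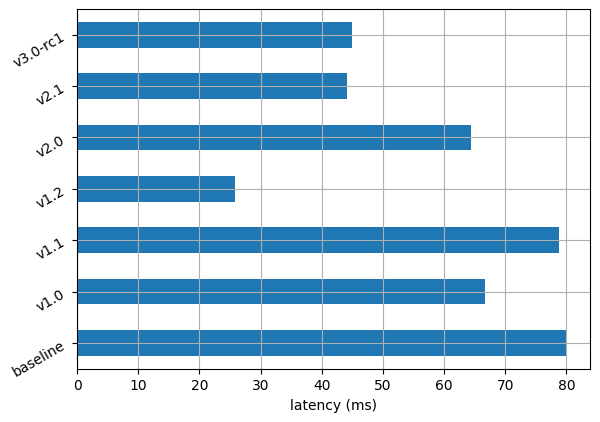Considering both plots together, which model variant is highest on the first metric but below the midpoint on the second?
v1.2

Chart 2 median latency (ms) ≈ 60; below-median model variants: v1.2, v2.1, v3.0-rc1. Among those, v1.2 has the highest score (≈ 0.8).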